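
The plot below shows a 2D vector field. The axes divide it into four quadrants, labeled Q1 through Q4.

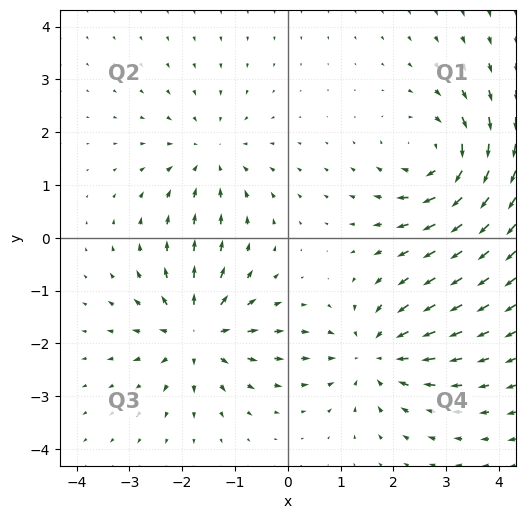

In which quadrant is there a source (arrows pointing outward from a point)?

Q3

The source sits at approximately (-1.7, -1.8), which lies in quadrant Q3. The divergence there is about +4, positive as expected for a source.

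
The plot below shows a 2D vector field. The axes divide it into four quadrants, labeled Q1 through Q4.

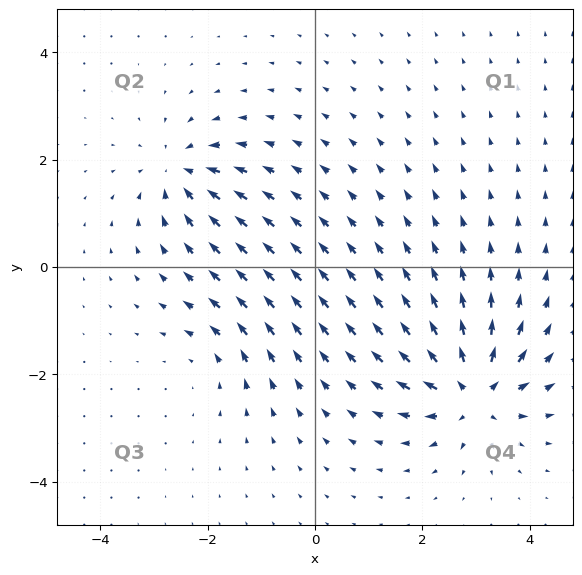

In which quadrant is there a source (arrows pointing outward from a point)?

The source sits at approximately (2.9, -2.3), which lies in quadrant Q4. The divergence there is about +7, positive as expected for a source.

Q4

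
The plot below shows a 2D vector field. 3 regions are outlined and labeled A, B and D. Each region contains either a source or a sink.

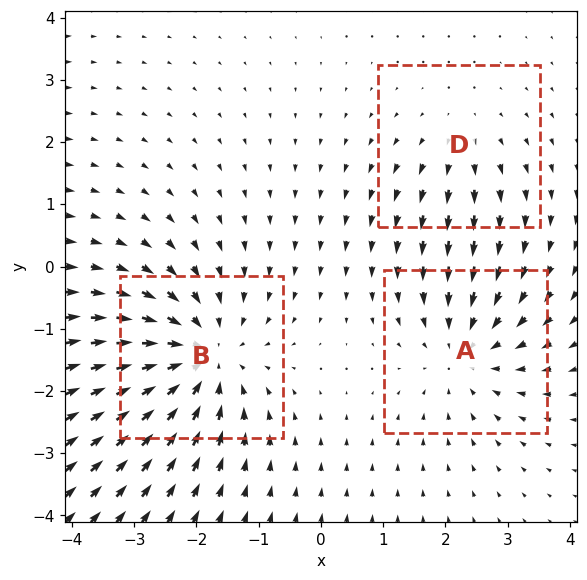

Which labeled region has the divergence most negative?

B

Divergence at each region's feature centre — A: about -3, B: about -4, D: about +2. Region B is most negative.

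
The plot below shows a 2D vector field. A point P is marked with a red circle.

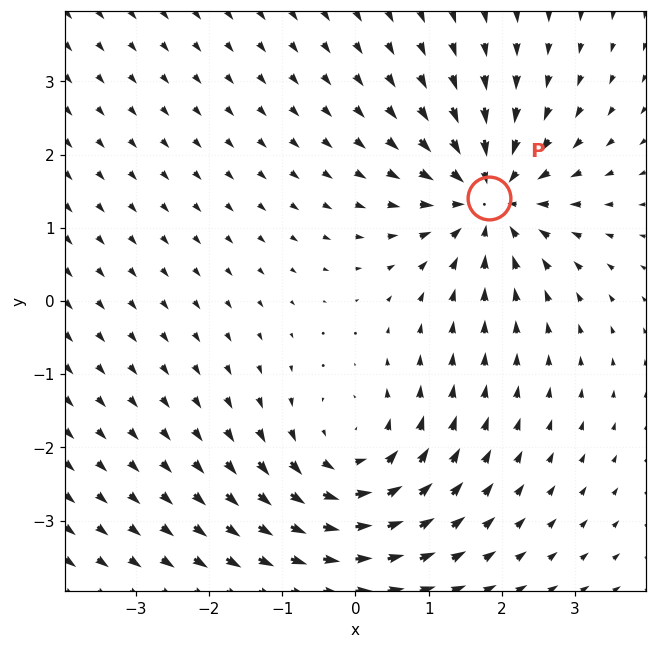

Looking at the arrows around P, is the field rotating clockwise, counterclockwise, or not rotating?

not rotating

Near P at (1.8, 1.4) the arrows show no circulation. The curl there is ≈0.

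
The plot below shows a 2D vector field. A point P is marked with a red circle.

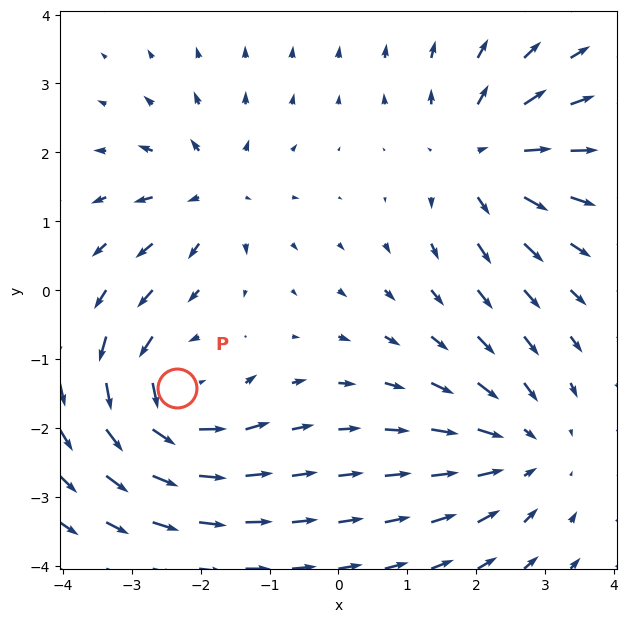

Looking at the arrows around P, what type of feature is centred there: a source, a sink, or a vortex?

vortex

At P (-2.3, -1.4) the arrows circulate counterclockwise. Divergence ≈0, curl about +6 — near-zero divergence with nonzero curl is a vortex.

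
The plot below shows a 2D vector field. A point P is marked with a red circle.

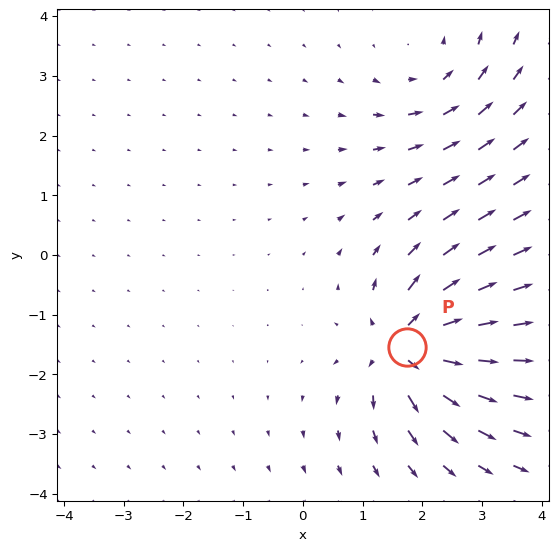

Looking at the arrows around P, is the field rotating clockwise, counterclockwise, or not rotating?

Near P at (1.7, -1.5) the arrows show no circulation. The curl there is ≈0.

not rotating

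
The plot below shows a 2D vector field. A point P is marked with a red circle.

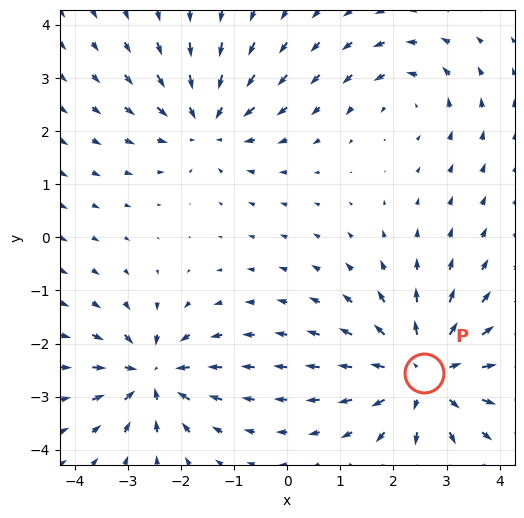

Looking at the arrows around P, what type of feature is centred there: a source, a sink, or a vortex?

At P (2.6, -2.6) the arrows spread outward. Divergence about +5, curl ≈0 — positive divergence with near-zero curl is a source.

source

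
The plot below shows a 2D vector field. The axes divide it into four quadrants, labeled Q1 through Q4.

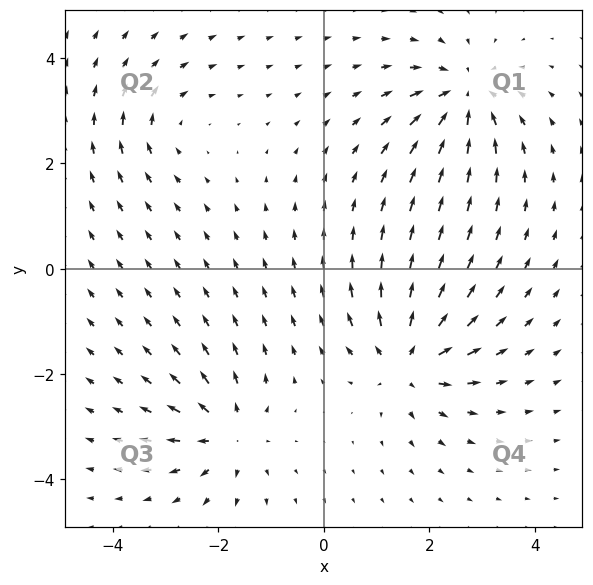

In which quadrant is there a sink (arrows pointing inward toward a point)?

Q1

The sink sits at approximately (2.7, 3.3), which lies in quadrant Q1. The divergence there is about -6, negative as expected for a sink.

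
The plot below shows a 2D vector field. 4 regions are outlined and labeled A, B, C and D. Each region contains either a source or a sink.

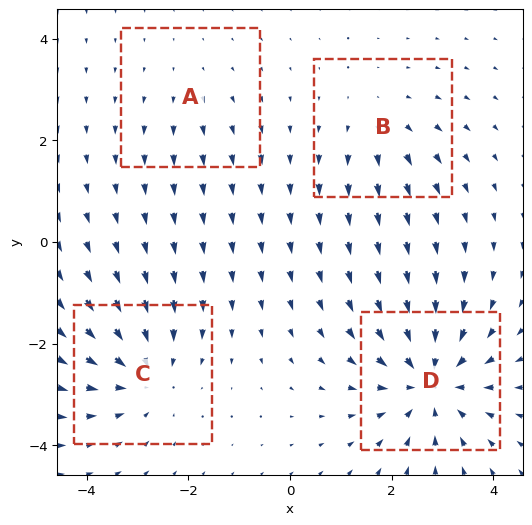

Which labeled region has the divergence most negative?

Divergence at each region's feature centre — A: about +2, B: about +3, C: about -5, D: about -6. Region D is most negative.

D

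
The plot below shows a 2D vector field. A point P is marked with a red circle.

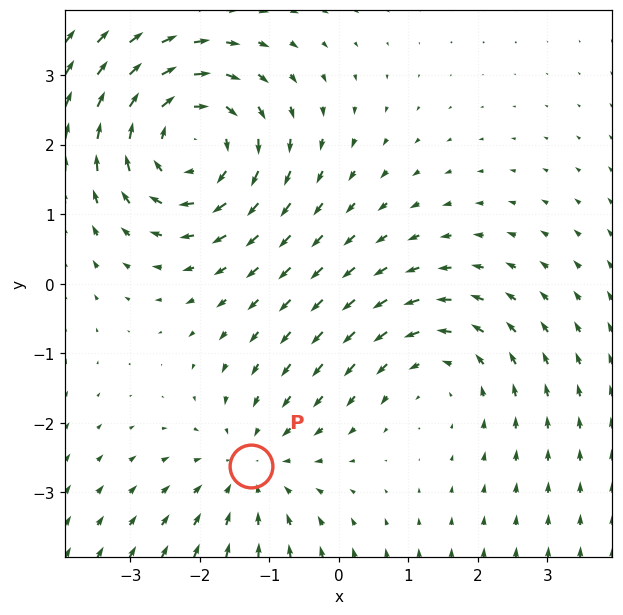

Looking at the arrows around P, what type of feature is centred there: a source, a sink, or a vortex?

sink

At P (-1.3, -2.6) the arrows converge inward. Divergence about -3, curl ≈0 — negative divergence with near-zero curl is a sink.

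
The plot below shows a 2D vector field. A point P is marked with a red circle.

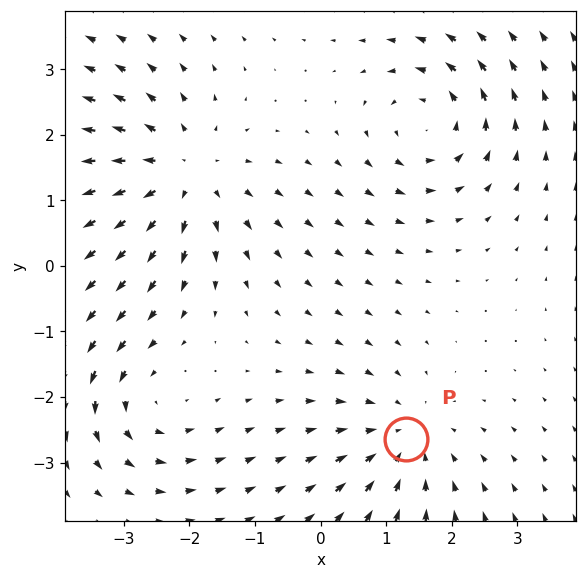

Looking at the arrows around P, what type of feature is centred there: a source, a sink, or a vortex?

At P (1.3, -2.6) the arrows converge inward. Divergence about -3, curl ≈0 — negative divergence with near-zero curl is a sink.

sink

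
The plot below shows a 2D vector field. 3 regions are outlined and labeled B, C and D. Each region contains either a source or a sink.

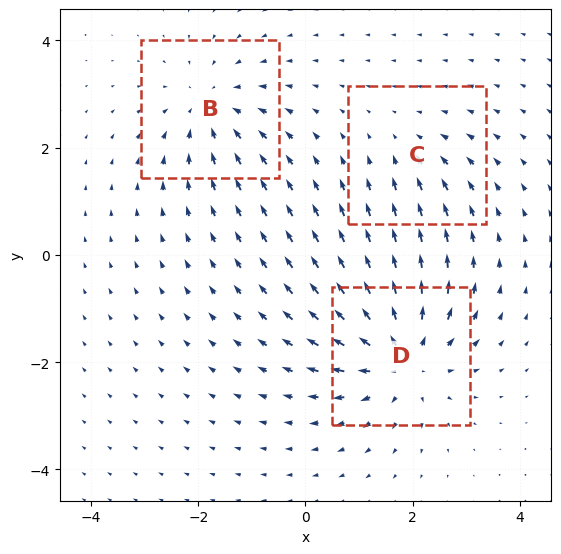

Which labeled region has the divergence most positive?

D

Divergence at each region's feature centre — B: about -3, C: about -2, D: about +5. Region D is most positive.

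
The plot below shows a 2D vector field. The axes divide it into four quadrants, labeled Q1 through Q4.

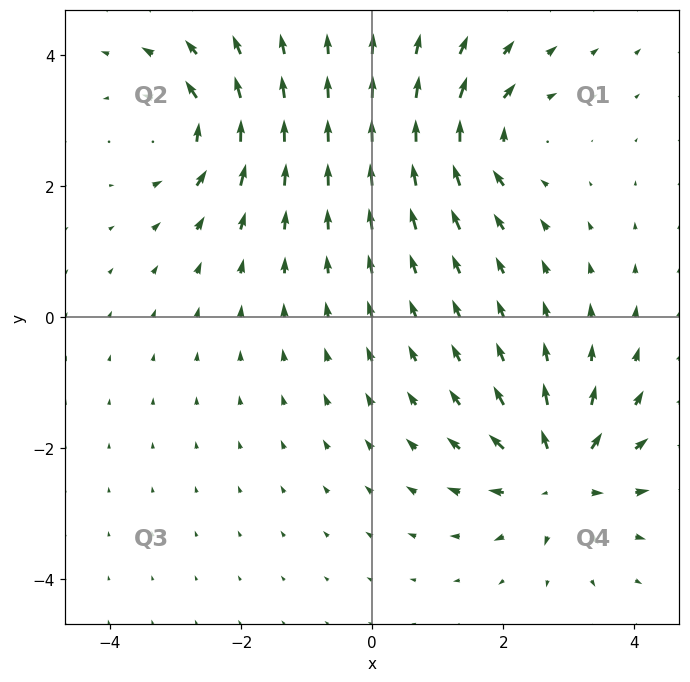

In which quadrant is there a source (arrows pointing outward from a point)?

Q4

The source sits at approximately (2.9, -2.4), which lies in quadrant Q4. The divergence there is about +5, positive as expected for a source.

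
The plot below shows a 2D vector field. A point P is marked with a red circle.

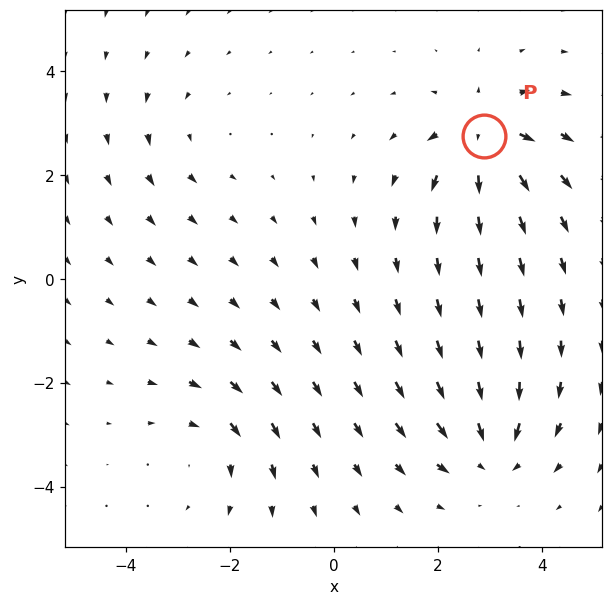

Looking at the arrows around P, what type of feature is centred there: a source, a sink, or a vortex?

At P (2.9, 2.8) the arrows spread outward. Divergence about +7, curl ≈0 — positive divergence with near-zero curl is a source.

source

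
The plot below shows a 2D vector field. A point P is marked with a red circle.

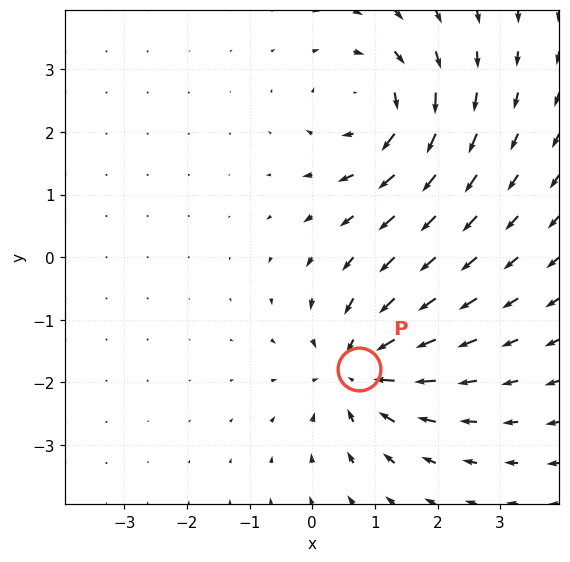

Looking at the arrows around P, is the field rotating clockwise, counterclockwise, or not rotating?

Near P at (0.7, -1.8) the arrows show no circulation. The curl there is ≈0.

not rotating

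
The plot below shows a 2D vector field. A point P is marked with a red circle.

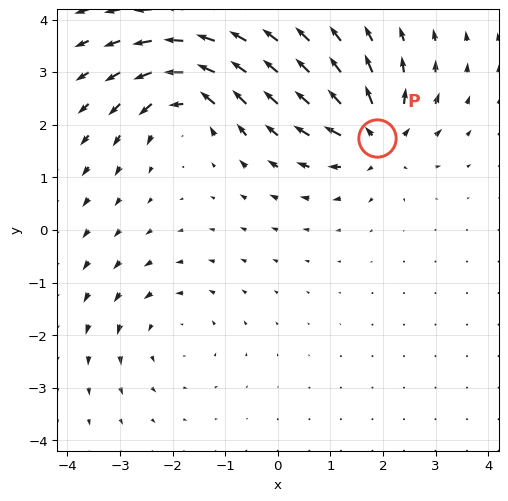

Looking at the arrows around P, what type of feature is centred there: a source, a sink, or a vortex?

At P (1.9, 1.8) the arrows spread outward. Divergence about +7, curl ≈0 — positive divergence with near-zero curl is a source.

source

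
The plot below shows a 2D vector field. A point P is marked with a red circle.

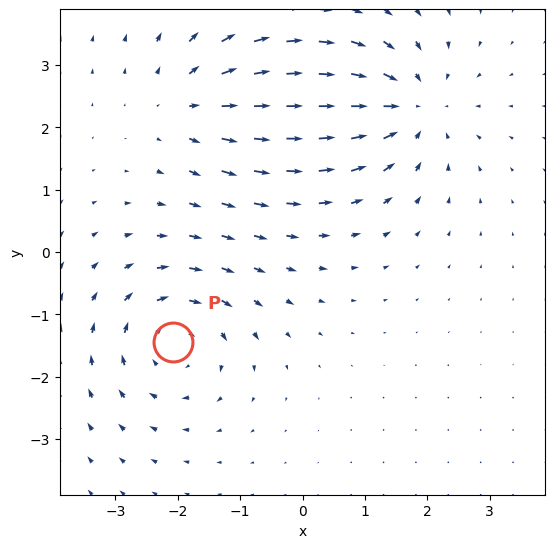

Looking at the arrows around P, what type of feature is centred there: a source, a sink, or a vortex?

vortex

At P (-2.1, -1.4) the arrows circulate clockwise. Divergence ≈0, curl about -5 — near-zero divergence with nonzero curl is a vortex.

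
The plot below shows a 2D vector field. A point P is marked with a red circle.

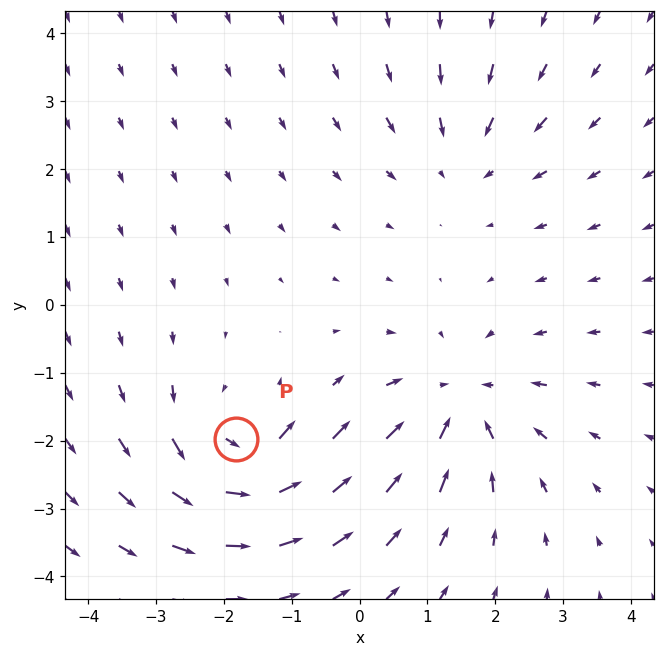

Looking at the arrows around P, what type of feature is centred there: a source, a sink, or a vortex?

vortex

At P (-1.8, -2.0) the arrows circulate counterclockwise. Divergence ≈0, curl about +6 — near-zero divergence with nonzero curl is a vortex.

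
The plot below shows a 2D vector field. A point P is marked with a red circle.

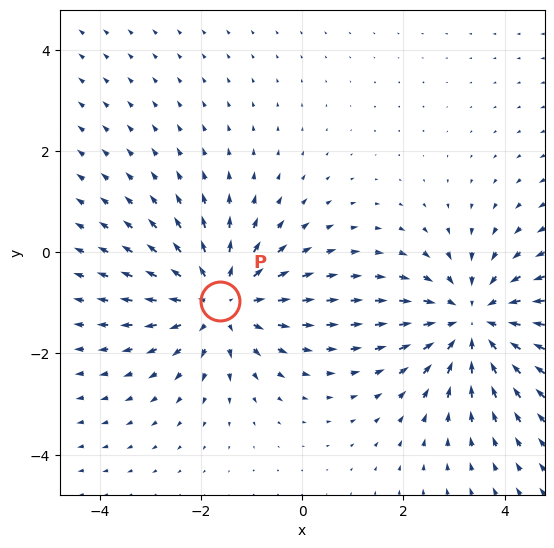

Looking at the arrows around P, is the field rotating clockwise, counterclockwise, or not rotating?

Near P at (-1.6, -1.0) the arrows show no circulation. The curl there is ≈0.

not rotating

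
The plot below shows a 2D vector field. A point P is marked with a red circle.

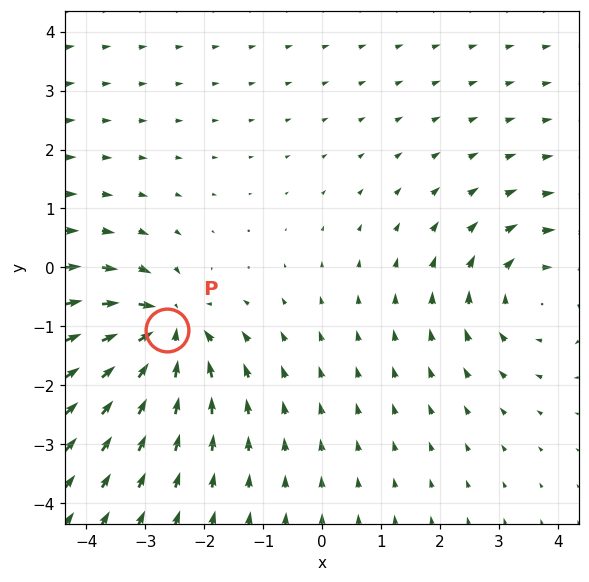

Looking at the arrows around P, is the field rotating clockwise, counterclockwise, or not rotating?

not rotating

Near P at (-2.6, -1.1) the arrows show no circulation. The curl there is ≈0.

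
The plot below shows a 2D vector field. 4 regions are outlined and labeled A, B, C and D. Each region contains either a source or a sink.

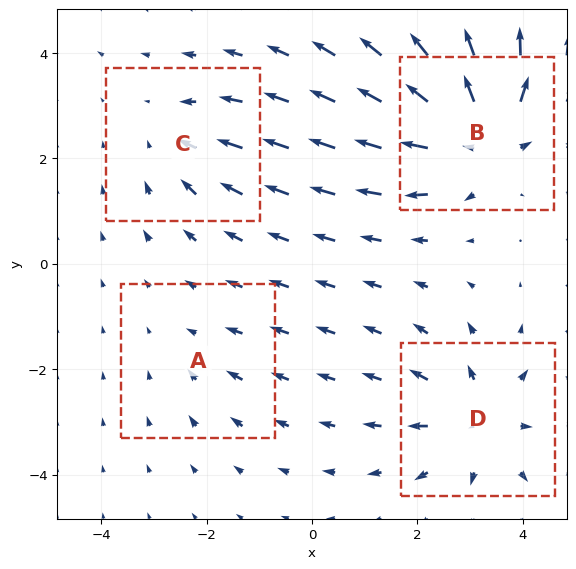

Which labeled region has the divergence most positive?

Divergence at each region's feature centre — A: about -2, B: about +7, C: about -3, D: about +5. Region B is most positive.

B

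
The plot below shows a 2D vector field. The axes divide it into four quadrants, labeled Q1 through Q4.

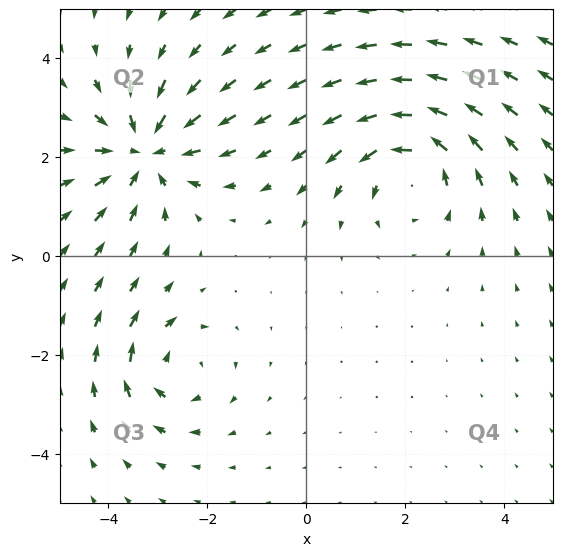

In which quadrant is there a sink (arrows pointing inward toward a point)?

The sink sits at approximately (-3.2, 2.1), which lies in quadrant Q2. The divergence there is about -4, negative as expected for a sink.

Q2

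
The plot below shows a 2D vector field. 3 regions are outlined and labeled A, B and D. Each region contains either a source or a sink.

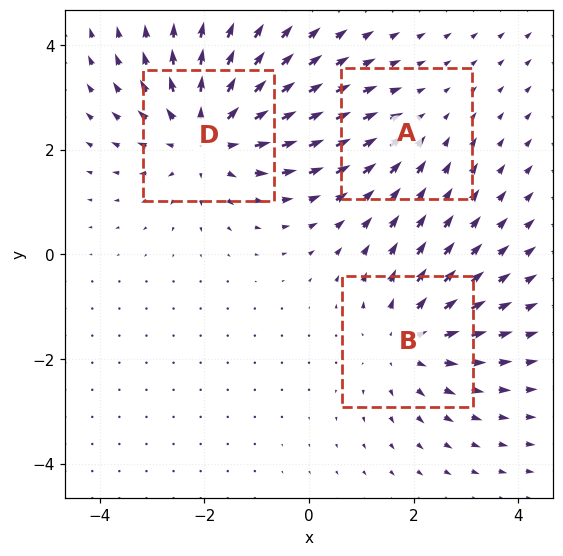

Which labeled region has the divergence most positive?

D

Divergence at each region's feature centre — A: about -2, B: about +3, D: about +4. Region D is most positive.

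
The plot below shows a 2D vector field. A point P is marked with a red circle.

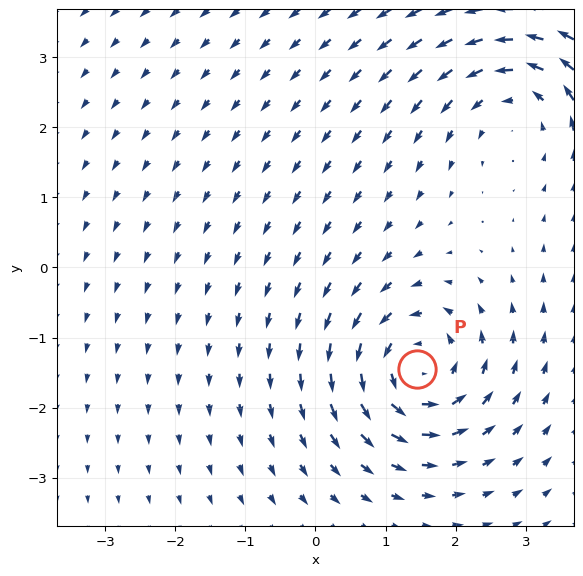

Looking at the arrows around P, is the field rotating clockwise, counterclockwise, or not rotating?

counterclockwise

Near P at (1.4, -1.4) the arrows circulate counterclockwise. The curl (z-component) there is about +5; positive curl means counterclockwise rotation.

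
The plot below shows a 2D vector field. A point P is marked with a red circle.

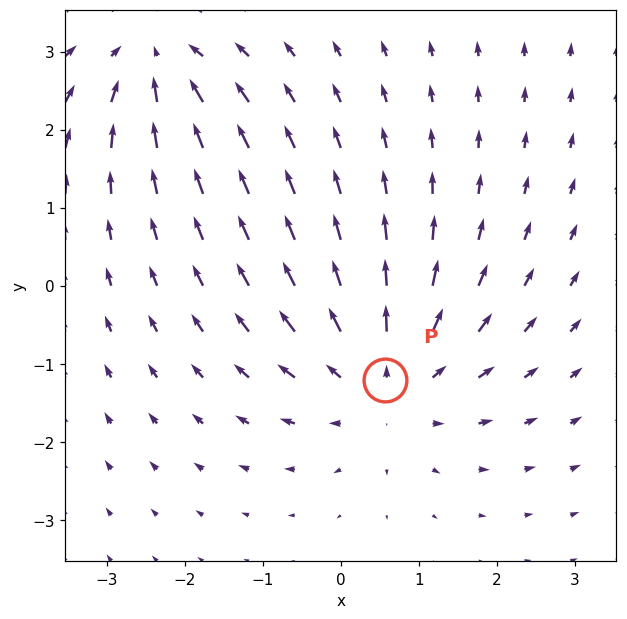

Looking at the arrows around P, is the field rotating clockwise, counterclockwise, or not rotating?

Near P at (0.6, -1.2) the arrows show no circulation. The curl there is ≈0.

not rotating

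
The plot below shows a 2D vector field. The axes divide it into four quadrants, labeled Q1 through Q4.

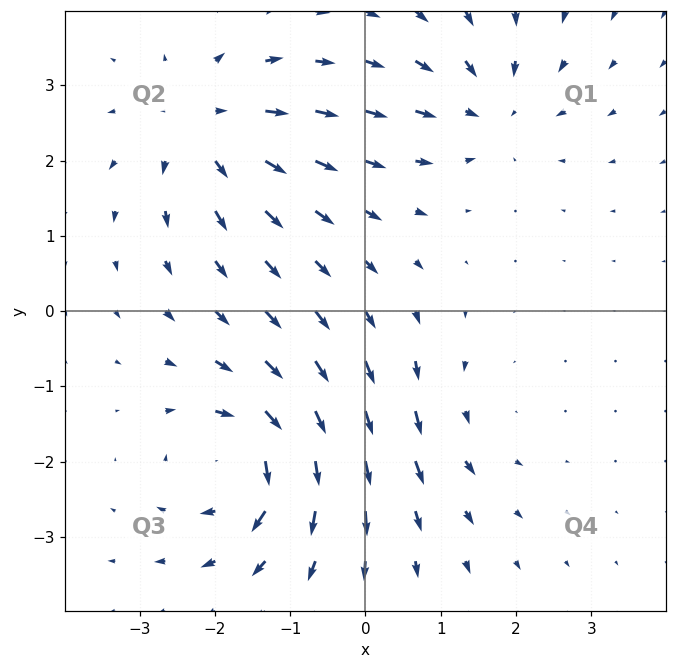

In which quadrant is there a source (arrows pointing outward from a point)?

The source sits at approximately (-2.1, 2.4), which lies in quadrant Q2. The divergence there is about +4, positive as expected for a source.

Q2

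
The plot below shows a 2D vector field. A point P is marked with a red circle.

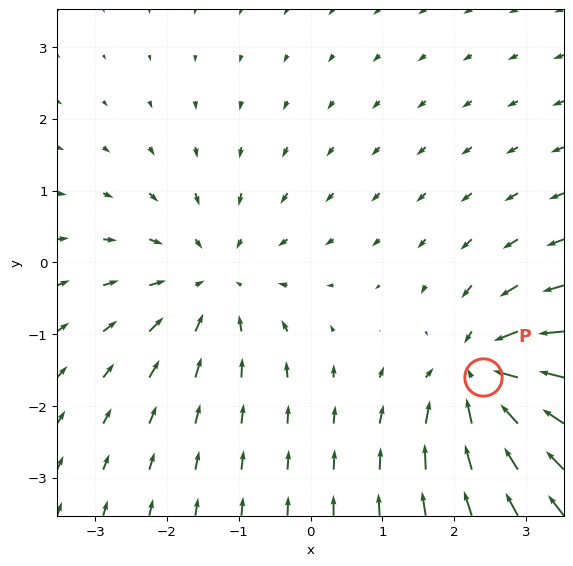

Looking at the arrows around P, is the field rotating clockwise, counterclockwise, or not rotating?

not rotating

Near P at (2.4, -1.6) the arrows show no circulation. The curl there is ≈0.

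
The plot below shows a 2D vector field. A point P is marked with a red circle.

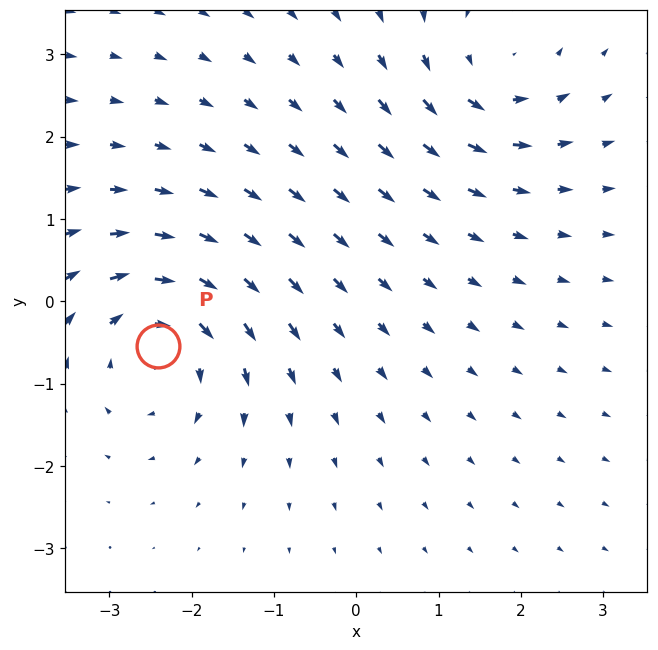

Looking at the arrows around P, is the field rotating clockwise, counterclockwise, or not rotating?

clockwise

Near P at (-2.4, -0.5) the arrows circulate clockwise. The curl (z-component) there is about -5; negative curl means clockwise rotation.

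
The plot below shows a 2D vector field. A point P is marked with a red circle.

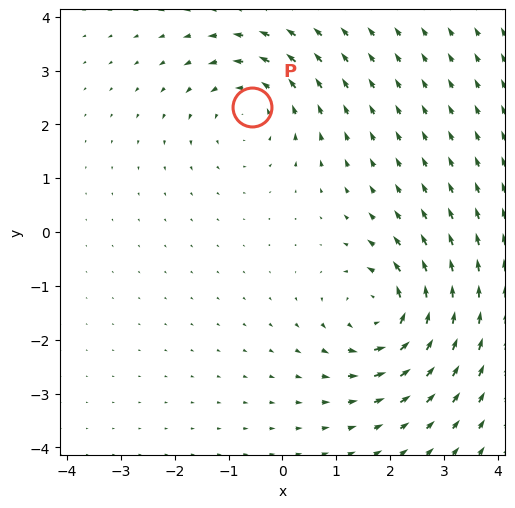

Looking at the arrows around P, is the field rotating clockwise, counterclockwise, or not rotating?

Near P at (-0.6, 2.3) the arrows circulate counterclockwise. The curl (z-component) there is about +3; positive curl means counterclockwise rotation.

counterclockwise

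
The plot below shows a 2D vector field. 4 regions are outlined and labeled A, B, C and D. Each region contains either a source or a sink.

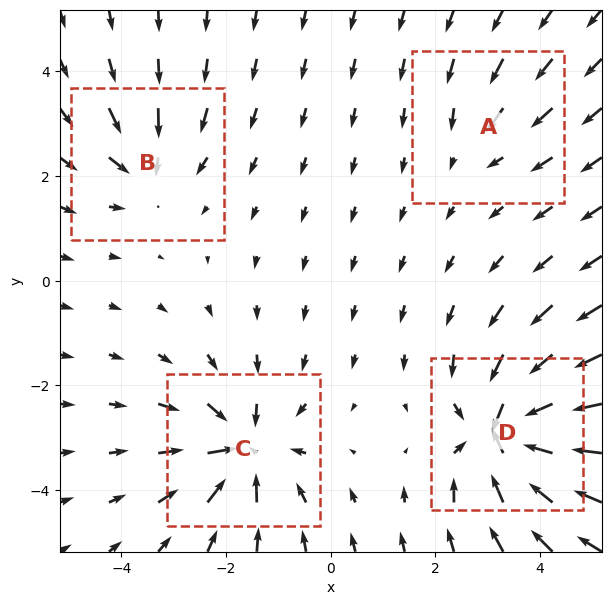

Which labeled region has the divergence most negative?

Divergence at each region's feature centre — A: about -2, B: about -4, C: about -7, D: about -9. Region D is most negative.

D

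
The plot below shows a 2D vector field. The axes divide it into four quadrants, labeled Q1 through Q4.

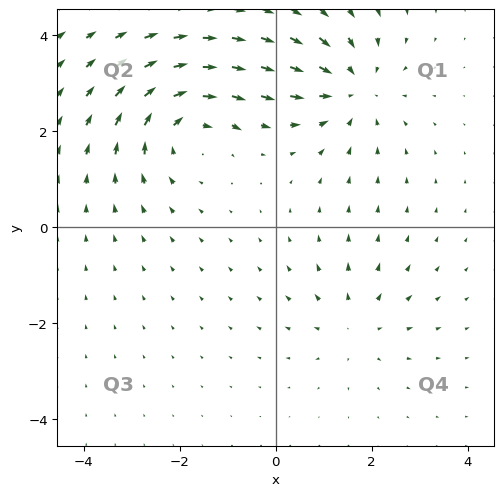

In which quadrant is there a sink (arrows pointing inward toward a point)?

The sink sits at approximately (1.6, 2.9), which lies in quadrant Q1. The divergence there is about -4, negative as expected for a sink.

Q1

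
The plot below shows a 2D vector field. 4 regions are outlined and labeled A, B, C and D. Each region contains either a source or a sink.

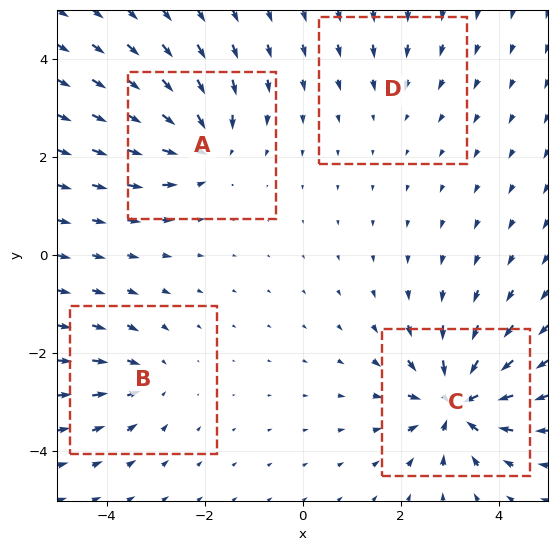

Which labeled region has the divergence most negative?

C

Divergence at each region's feature centre — A: about -6, B: about -4, C: about -9, D: about -3. Region C is most negative.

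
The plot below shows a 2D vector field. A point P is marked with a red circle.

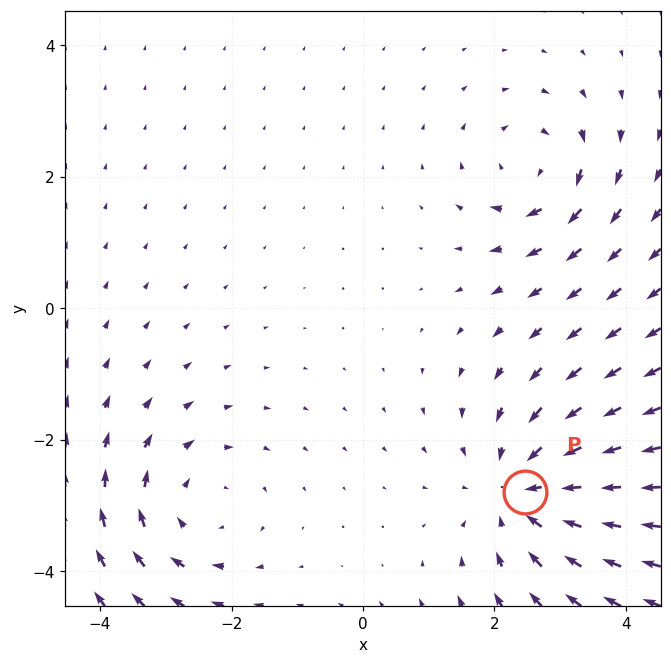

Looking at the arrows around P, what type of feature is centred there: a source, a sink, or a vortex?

At P (2.5, -2.8) the arrows converge inward. Divergence about -4, curl ≈0 — negative divergence with near-zero curl is a sink.

sink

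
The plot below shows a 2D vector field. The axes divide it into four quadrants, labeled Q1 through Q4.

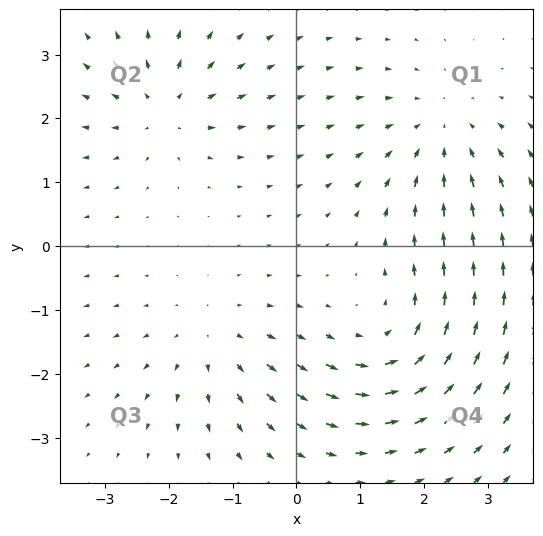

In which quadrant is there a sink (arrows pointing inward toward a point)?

Q1

The sink sits at approximately (2.3, 1.8), which lies in quadrant Q1. The divergence there is about -3, negative as expected for a sink.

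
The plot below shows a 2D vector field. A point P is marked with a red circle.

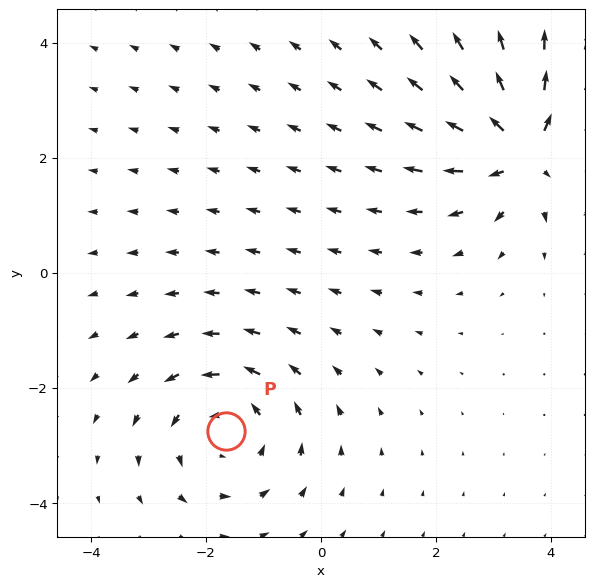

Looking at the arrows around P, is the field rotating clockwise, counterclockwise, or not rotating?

Near P at (-1.6, -2.7) the arrows circulate counterclockwise. The curl (z-component) there is about +3; positive curl means counterclockwise rotation.

counterclockwise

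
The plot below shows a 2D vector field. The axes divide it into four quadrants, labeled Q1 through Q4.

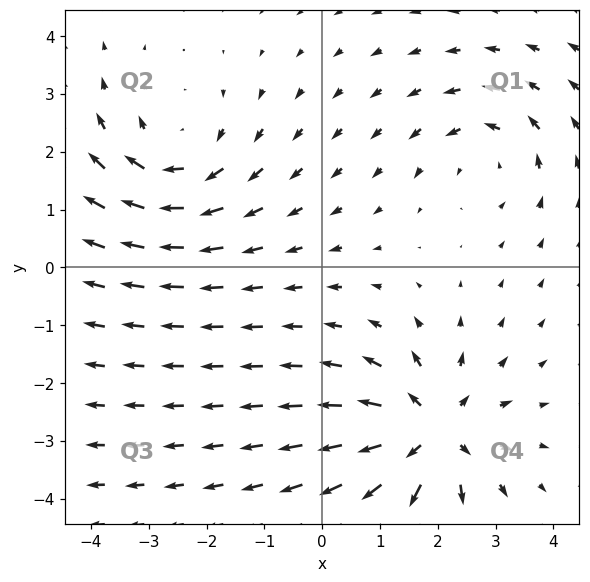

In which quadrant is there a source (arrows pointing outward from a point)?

Q4

The source sits at approximately (1.9, -2.8), which lies in quadrant Q4. The divergence there is about +5, positive as expected for a source.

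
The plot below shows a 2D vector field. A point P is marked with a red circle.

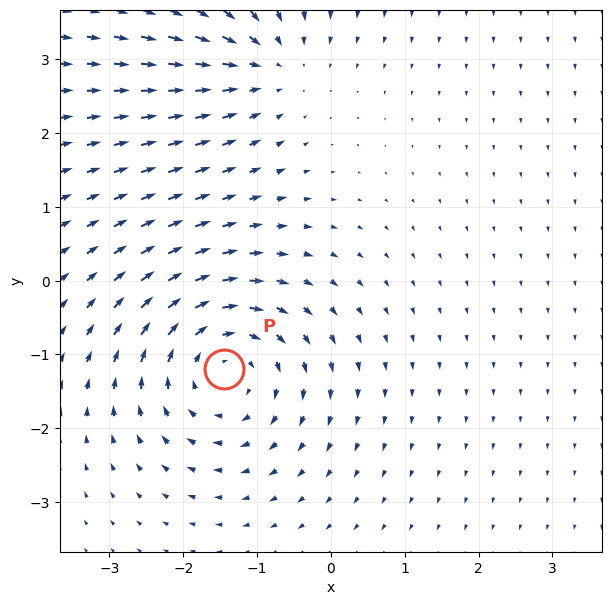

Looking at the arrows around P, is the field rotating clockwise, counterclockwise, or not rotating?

clockwise

Near P at (-1.4, -1.2) the arrows circulate clockwise. The curl (z-component) there is about -4; negative curl means clockwise rotation.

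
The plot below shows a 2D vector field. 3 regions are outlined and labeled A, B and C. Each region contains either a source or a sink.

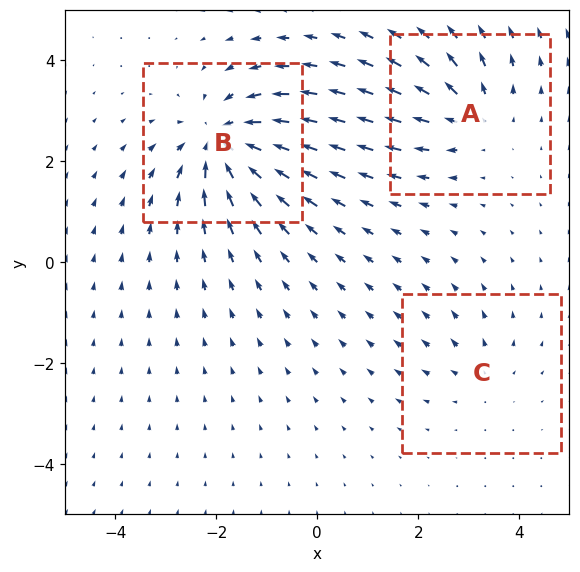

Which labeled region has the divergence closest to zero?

Divergence at each region's feature centre — A: about +4, B: about -6, C: about +2. Region C is closest to zero.

C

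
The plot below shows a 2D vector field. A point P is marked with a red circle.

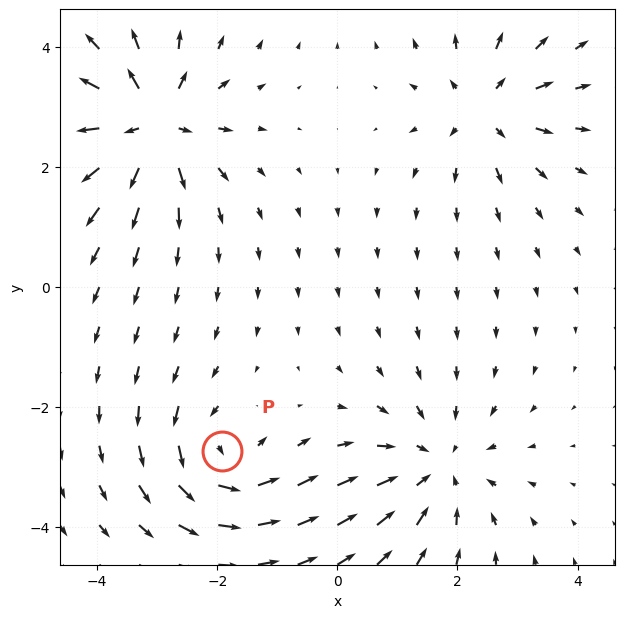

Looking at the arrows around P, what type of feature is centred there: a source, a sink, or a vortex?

At P (-1.9, -2.7) the arrows circulate counterclockwise. Divergence ≈0, curl about +5 — near-zero divergence with nonzero curl is a vortex.

vortex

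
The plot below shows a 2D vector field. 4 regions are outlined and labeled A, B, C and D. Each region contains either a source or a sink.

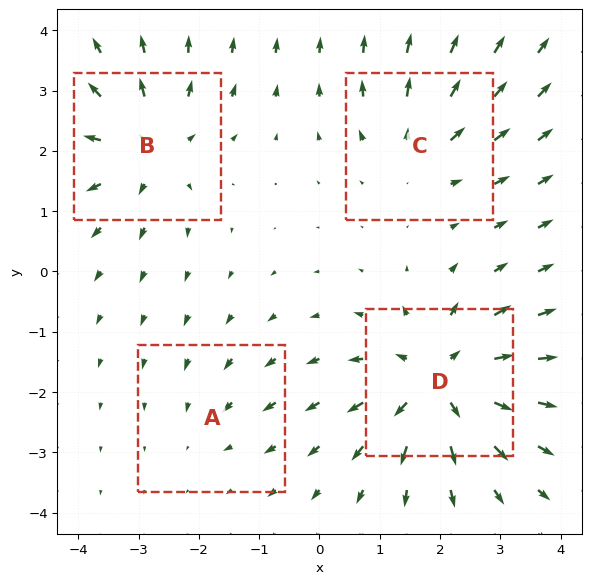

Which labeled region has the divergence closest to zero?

A

Divergence at each region's feature centre — A: about -2, B: about +5, C: about +4, D: about +7. Region A is closest to zero.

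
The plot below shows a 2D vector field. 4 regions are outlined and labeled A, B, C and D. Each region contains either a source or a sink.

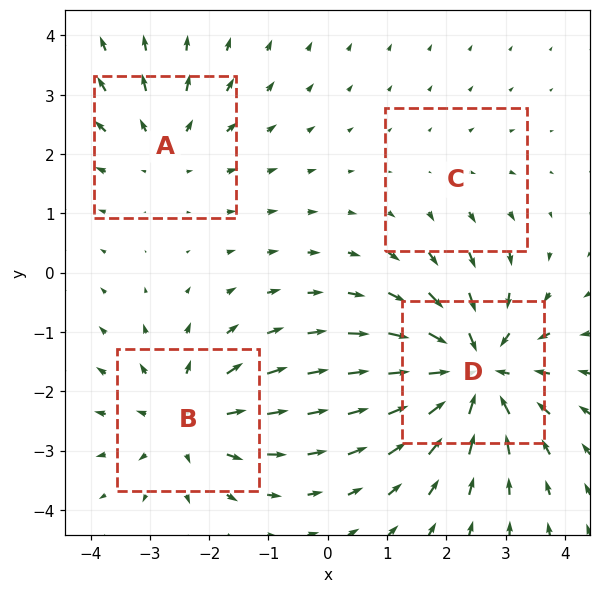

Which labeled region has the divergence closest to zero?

Divergence at each region's feature centre — A: about +3, B: about +5, C: about +2, D: about -7. Region C is closest to zero.

C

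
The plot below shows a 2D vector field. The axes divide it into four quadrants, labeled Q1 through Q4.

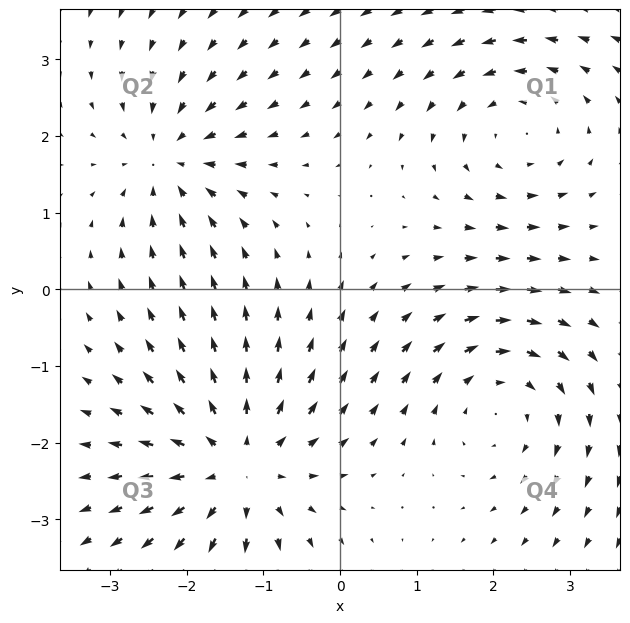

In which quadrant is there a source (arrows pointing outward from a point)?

The source sits at approximately (-1.3, -2.3), which lies in quadrant Q3. The divergence there is about +5, positive as expected for a source.

Q3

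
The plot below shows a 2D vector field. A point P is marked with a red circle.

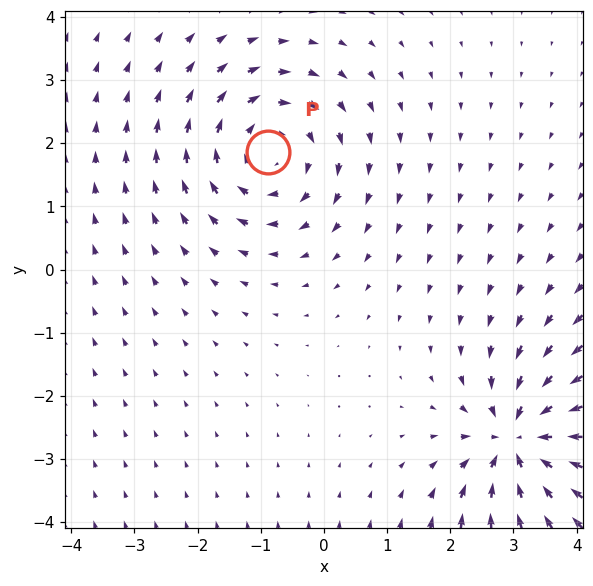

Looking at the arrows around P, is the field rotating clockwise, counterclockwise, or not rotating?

Near P at (-0.9, 1.9) the arrows circulate clockwise. The curl (z-component) there is about -4; negative curl means clockwise rotation.

clockwise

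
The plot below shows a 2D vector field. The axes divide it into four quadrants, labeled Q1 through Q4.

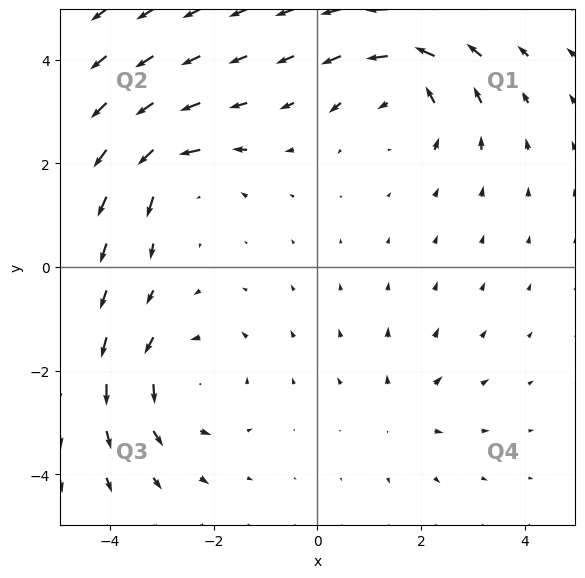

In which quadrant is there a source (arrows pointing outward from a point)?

Q4

The source sits at approximately (1.6, -2.8), which lies in quadrant Q4. The divergence there is about +3, positive as expected for a source.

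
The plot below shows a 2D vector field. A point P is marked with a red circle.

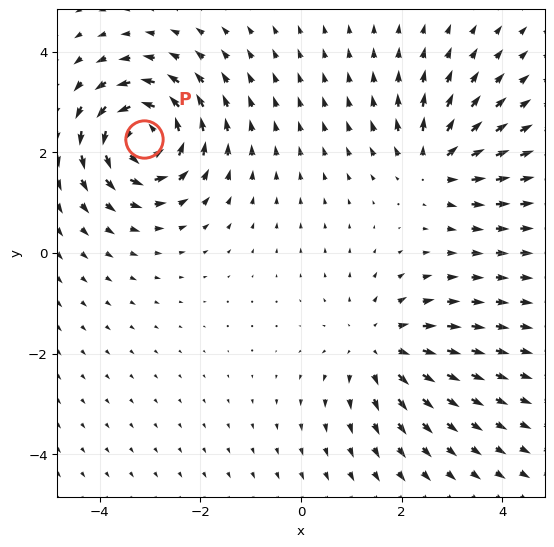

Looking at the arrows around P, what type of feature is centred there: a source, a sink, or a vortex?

At P (-3.1, 2.3) the arrows circulate counterclockwise. Divergence ≈0, curl about +7 — near-zero divergence with nonzero curl is a vortex.

vortex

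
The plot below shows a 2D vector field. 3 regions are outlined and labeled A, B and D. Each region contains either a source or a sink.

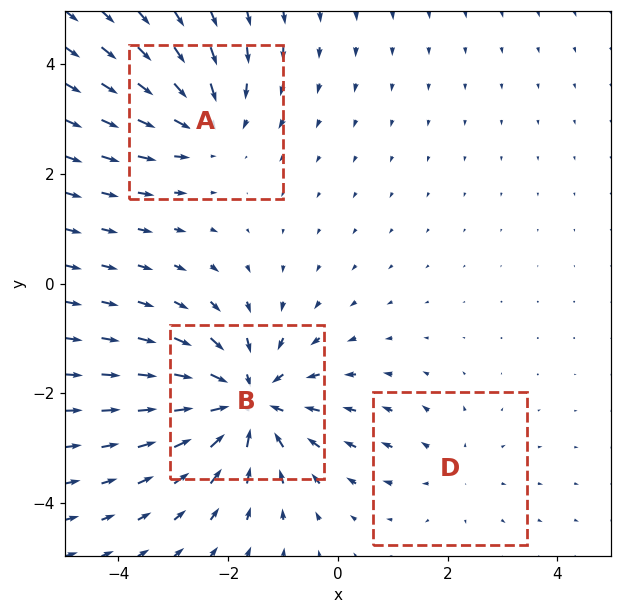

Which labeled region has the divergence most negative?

B

Divergence at each region's feature centre — A: about -3, B: about -5, D: about +2. Region B is most negative.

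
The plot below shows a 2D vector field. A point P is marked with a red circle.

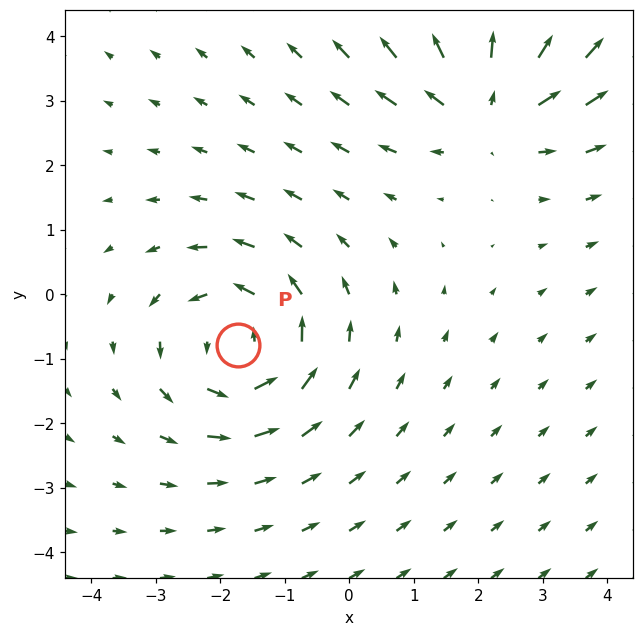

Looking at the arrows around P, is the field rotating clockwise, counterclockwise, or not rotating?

Near P at (-1.7, -0.8) the arrows circulate counterclockwise. The curl (z-component) there is about +5; positive curl means counterclockwise rotation.

counterclockwise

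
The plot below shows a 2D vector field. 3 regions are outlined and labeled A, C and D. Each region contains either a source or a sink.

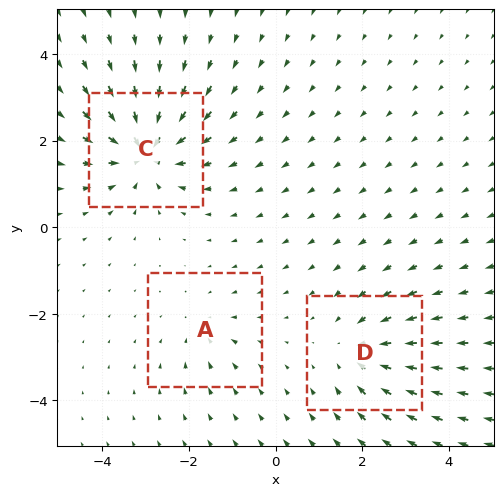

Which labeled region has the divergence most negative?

C

Divergence at each region's feature centre — A: about -2, C: about -6, D: about -3. Region C is most negative.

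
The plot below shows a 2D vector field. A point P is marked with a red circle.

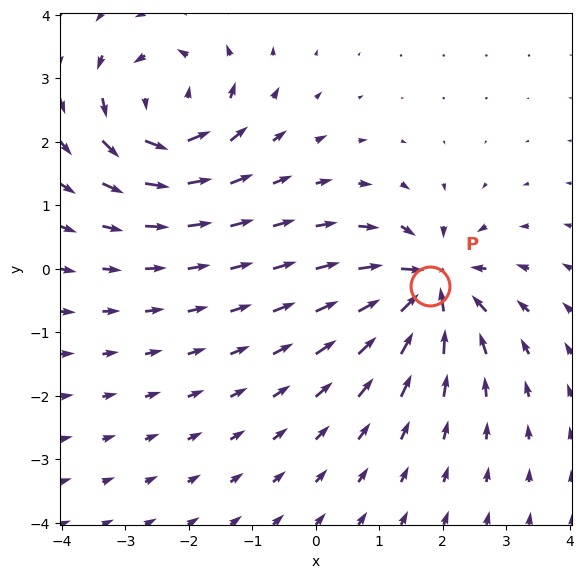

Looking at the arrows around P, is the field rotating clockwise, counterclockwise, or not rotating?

not rotating

Near P at (1.8, -0.3) the arrows show no circulation. The curl there is ≈0.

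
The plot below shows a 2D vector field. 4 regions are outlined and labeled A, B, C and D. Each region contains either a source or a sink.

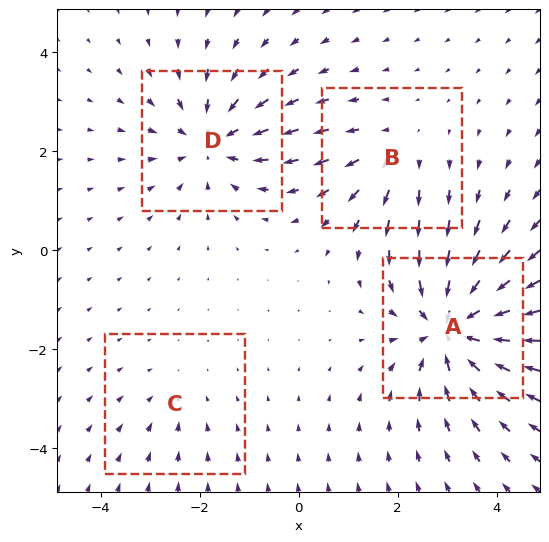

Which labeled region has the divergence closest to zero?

Divergence at each region's feature centre — A: about -7, B: about +3, C: about -2, D: about -5. Region C is closest to zero.

C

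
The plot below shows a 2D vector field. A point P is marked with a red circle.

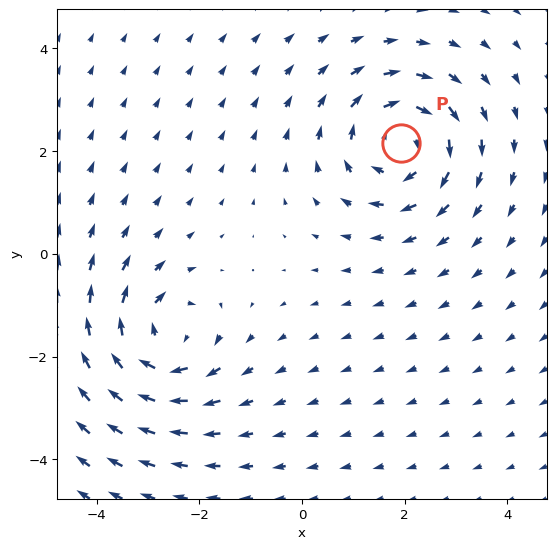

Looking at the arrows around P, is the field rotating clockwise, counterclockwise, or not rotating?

Near P at (1.9, 2.2) the arrows circulate clockwise. The curl (z-component) there is about -5; negative curl means clockwise rotation.

clockwise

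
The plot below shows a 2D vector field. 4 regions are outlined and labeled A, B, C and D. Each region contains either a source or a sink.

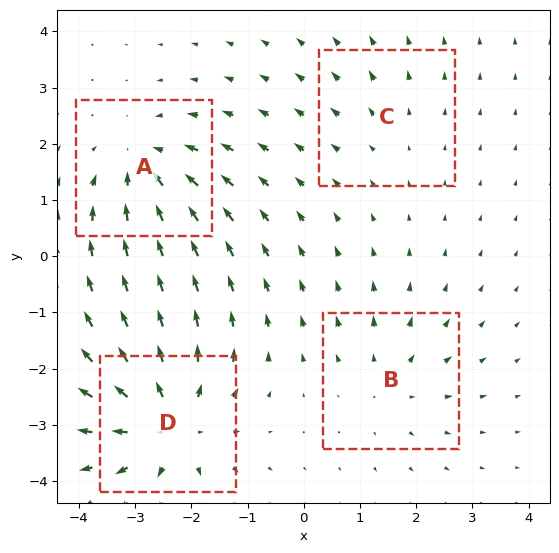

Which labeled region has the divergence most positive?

Divergence at each region's feature centre — A: about -5, B: about +3, C: about +2, D: about +6. Region D is most positive.

D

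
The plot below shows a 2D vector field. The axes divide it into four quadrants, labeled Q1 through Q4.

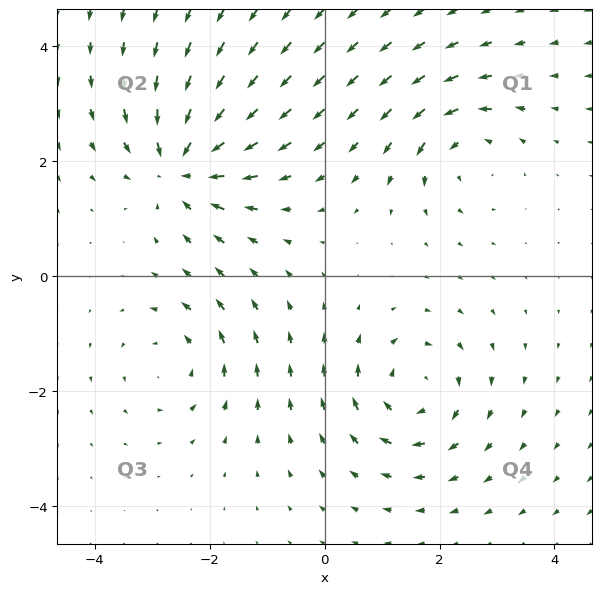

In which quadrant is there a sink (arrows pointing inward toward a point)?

Q2

The sink sits at approximately (-2.5, 1.9), which lies in quadrant Q2. The divergence there is about -6, negative as expected for a sink.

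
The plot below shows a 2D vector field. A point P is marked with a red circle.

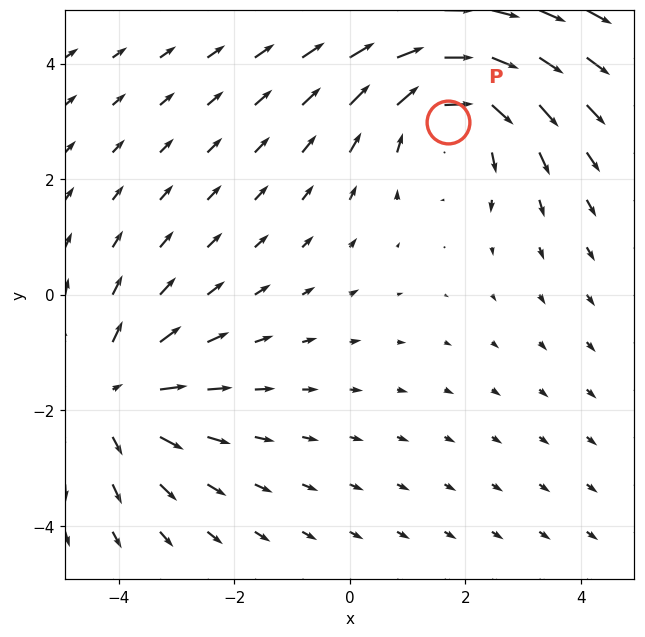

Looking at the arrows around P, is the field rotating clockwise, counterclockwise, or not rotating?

clockwise

Near P at (1.7, 3.0) the arrows circulate clockwise. The curl (z-component) there is about -2; negative curl means clockwise rotation.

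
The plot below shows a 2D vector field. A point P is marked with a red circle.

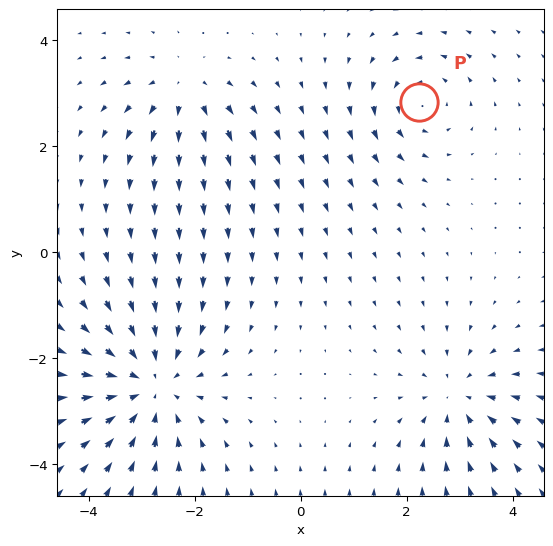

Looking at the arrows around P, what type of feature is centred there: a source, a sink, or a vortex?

At P (2.2, 2.8) the arrows circulate counterclockwise. Divergence ≈0, curl about +3 — near-zero divergence with nonzero curl is a vortex.

vortex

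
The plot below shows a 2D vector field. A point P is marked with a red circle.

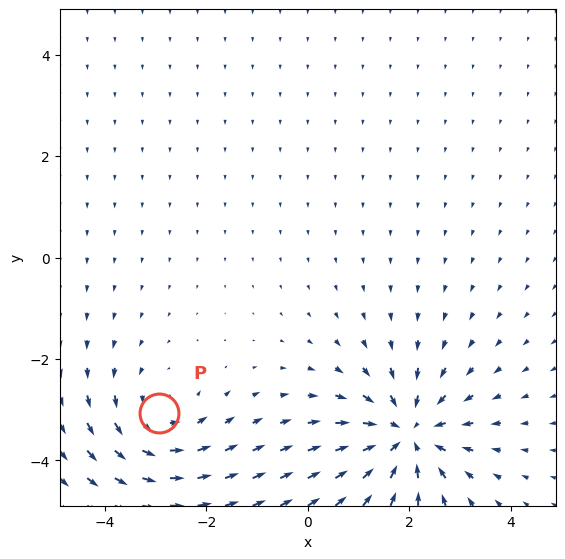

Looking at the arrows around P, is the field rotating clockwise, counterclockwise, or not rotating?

counterclockwise

Near P at (-2.9, -3.1) the arrows circulate counterclockwise. The curl (z-component) there is about +3; positive curl means counterclockwise rotation.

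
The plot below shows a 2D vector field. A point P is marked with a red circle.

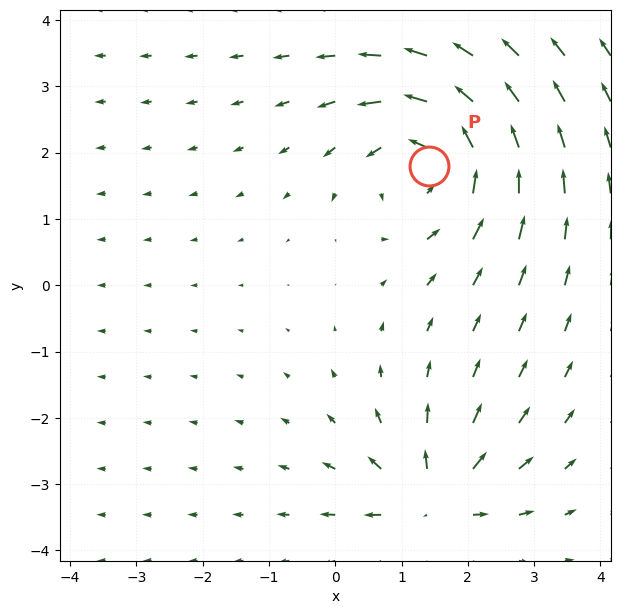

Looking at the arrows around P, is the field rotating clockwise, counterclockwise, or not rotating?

counterclockwise

Near P at (1.4, 1.8) the arrows circulate counterclockwise. The curl (z-component) there is about +5; positive curl means counterclockwise rotation.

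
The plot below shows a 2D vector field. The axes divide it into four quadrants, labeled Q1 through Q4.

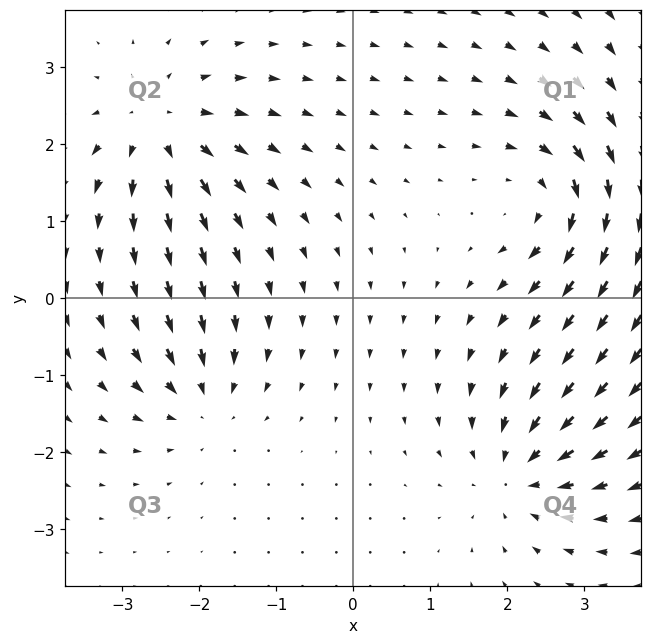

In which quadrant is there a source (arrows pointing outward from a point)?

The source sits at approximately (-2.5, 2.2), which lies in quadrant Q2. The divergence there is about +6, positive as expected for a source.

Q2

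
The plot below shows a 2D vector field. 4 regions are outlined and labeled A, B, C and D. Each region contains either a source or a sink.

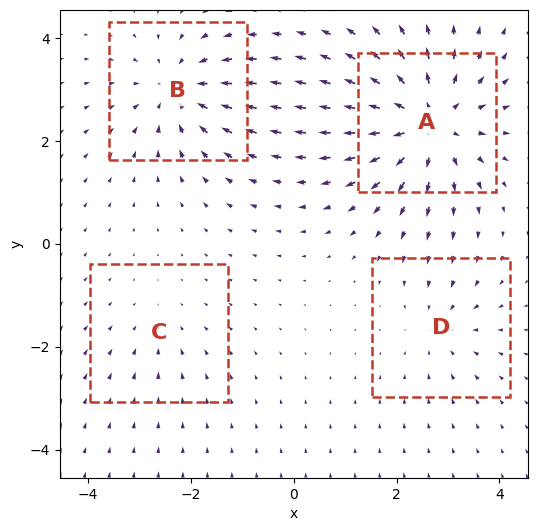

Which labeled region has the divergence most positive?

A

Divergence at each region's feature centre — A: about +7, B: about -5, C: about -2, D: about -3. Region A is most positive.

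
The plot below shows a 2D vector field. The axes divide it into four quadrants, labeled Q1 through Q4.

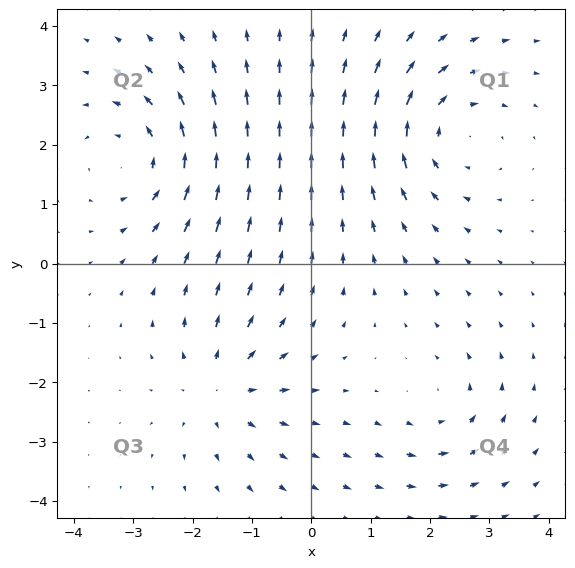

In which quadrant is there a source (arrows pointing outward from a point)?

The source sits at approximately (-1.5, -2.1), which lies in quadrant Q3. The divergence there is about +4, positive as expected for a source.

Q3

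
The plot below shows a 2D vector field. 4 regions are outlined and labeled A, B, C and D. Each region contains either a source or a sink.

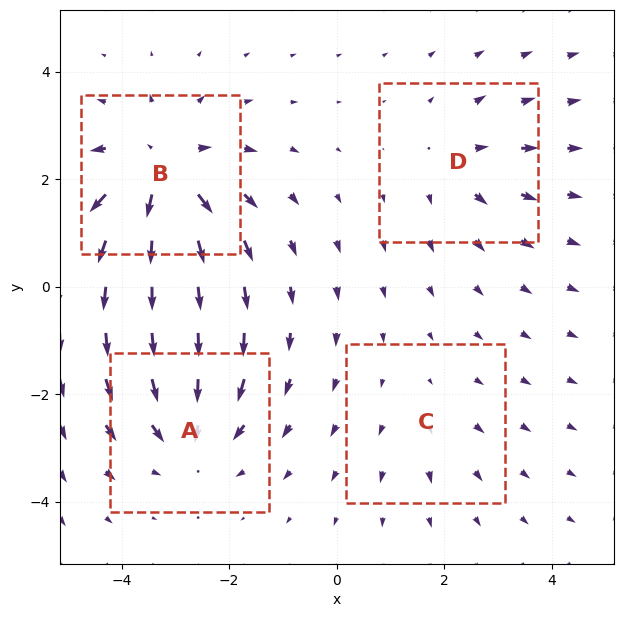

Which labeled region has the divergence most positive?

Divergence at each region's feature centre — A: about -5, B: about +7, C: about +2, D: about +3. Region B is most positive.

B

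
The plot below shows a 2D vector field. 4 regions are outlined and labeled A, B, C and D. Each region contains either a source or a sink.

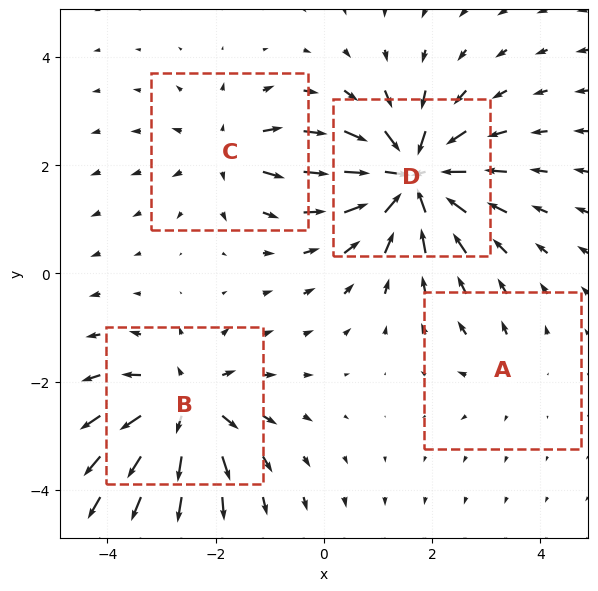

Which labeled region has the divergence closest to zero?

A

Divergence at each region's feature centre — A: about +2, B: about +6, C: about +4, D: about -8. Region A is closest to zero.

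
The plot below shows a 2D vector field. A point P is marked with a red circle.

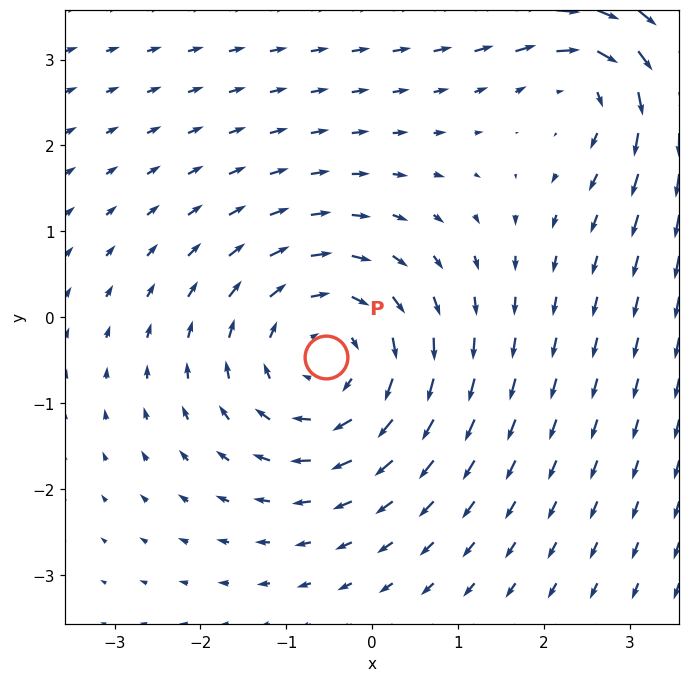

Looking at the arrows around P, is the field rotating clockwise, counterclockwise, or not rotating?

clockwise

Near P at (-0.5, -0.5) the arrows circulate clockwise. The curl (z-component) there is about -3; negative curl means clockwise rotation.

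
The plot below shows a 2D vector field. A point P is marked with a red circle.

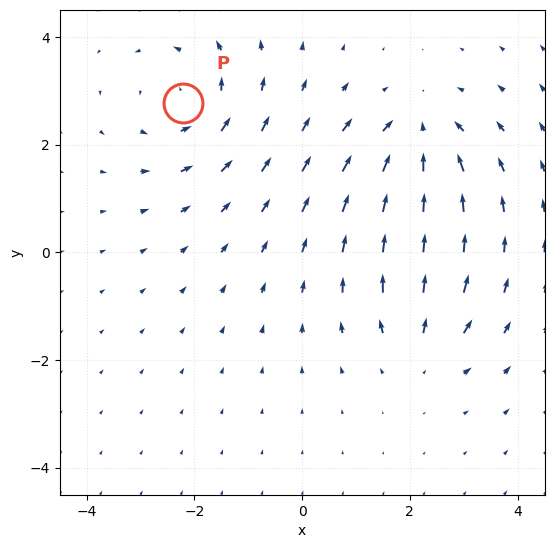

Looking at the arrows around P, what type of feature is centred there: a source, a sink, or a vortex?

vortex

At P (-2.2, 2.8) the arrows circulate counterclockwise. Divergence ≈0, curl about +4 — near-zero divergence with nonzero curl is a vortex.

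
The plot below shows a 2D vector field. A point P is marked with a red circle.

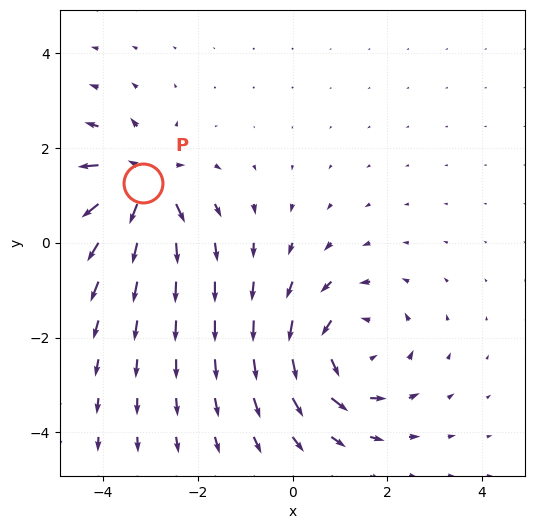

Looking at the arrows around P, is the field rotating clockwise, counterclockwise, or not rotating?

Near P at (-3.2, 1.3) the arrows show no circulation. The curl there is ≈0.

not rotating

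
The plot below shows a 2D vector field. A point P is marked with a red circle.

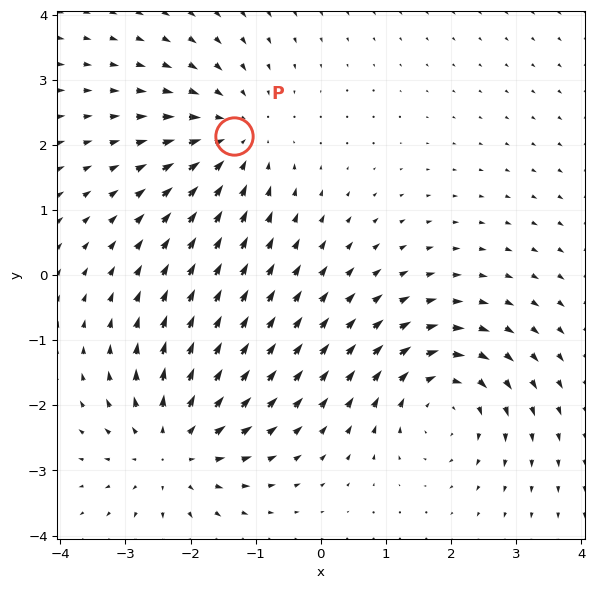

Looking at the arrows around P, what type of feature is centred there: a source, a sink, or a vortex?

sink

At P (-1.3, 2.1) the arrows converge inward. Divergence about -4, curl ≈0 — negative divergence with near-zero curl is a sink.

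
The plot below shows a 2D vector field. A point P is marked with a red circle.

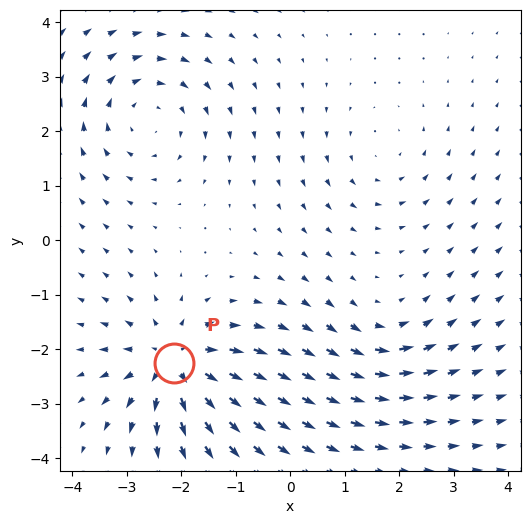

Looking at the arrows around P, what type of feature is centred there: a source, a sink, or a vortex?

At P (-2.1, -2.3) the arrows spread outward. Divergence about +6, curl ≈0 — positive divergence with near-zero curl is a source.

source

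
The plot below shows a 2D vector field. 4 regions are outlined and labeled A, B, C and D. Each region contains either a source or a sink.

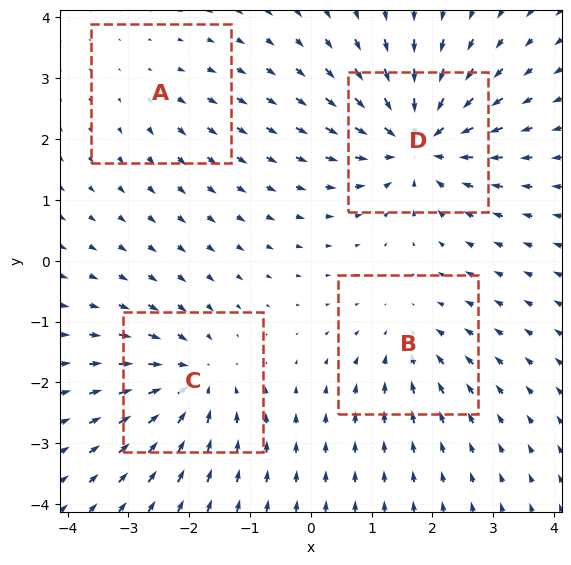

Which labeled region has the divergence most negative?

Divergence at each region's feature centre — A: about +2, B: about -4, C: about -6, D: about -8. Region D is most negative.

D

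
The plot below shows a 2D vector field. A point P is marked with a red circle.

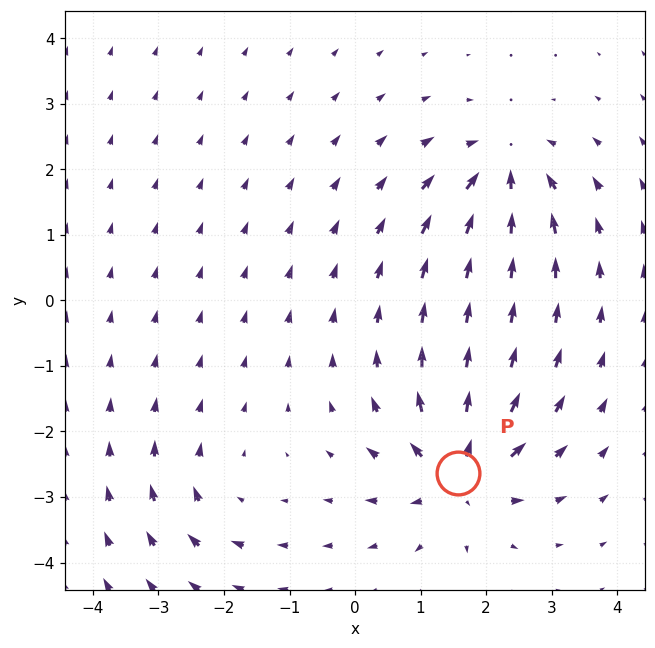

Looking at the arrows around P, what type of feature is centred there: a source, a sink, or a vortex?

source

At P (1.6, -2.6) the arrows spread outward. Divergence about +6, curl ≈0 — positive divergence with near-zero curl is a source.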